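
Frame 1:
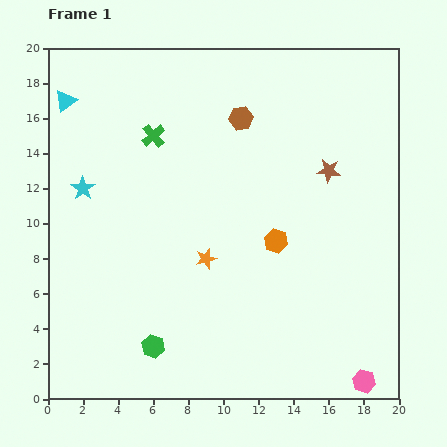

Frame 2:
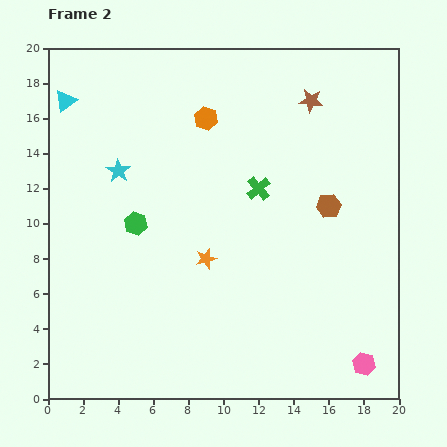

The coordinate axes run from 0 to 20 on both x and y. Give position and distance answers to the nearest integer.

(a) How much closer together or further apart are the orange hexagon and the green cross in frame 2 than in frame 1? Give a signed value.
-4

Distance in frame 1: 9. Distance in frame 2: 5.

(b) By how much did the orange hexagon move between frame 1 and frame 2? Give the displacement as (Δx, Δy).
(-4, 7)

The orange hexagon was at (13, 9) in frame 1 and (9, 16) in frame 2.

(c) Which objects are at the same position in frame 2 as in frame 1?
the orange star, the cyan triangle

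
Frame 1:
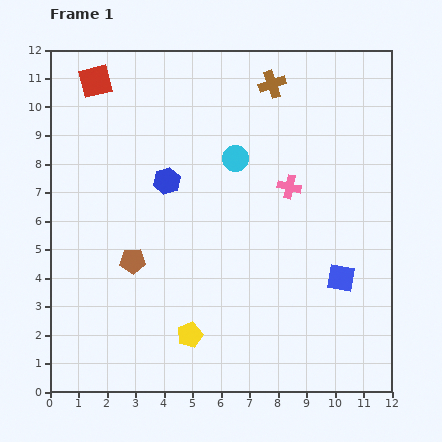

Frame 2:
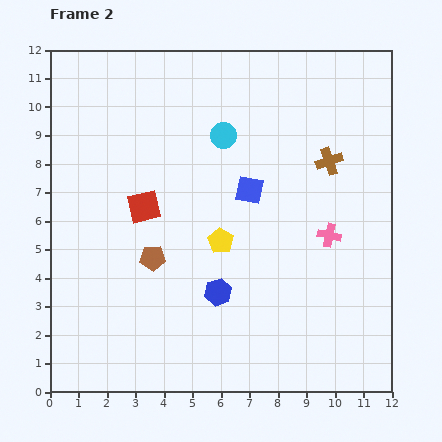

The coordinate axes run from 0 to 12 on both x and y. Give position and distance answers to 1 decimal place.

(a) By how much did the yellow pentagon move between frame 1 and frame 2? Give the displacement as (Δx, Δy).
(1.1, 3.3)

The yellow pentagon was at (4.9, 2.0) in frame 1 and (6.0, 5.3) in frame 2.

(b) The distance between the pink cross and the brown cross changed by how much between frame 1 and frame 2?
-1.0

Distance in frame 1: 3.6. Distance in frame 2: 2.6.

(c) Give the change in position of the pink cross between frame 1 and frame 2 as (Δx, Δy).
(1.4, -1.7)

The pink cross was at (8.4, 7.2) in frame 1 and (9.8, 5.5) in frame 2.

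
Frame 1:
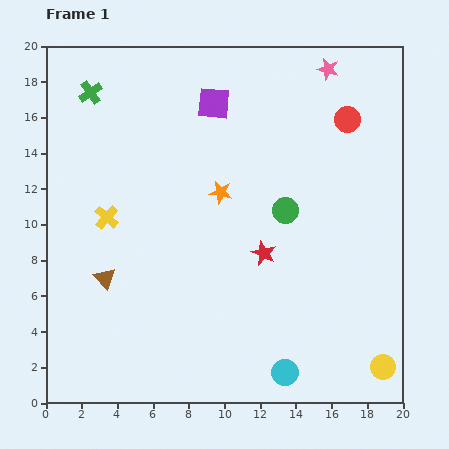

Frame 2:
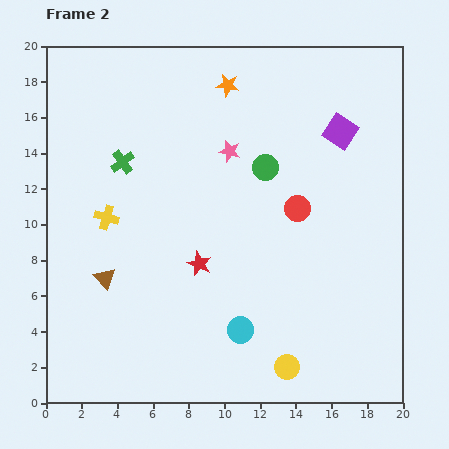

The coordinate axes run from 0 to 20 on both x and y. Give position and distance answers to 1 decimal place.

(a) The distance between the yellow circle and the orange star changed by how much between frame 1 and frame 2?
+2.7

Distance in frame 1: 13.4. Distance in frame 2: 16.1.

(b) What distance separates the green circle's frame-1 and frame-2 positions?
2.6

The green circle moved from (13.4, 10.8) to (12.3, 13.2), a distance of √(1.1² + 2.4²) ≈ 2.6.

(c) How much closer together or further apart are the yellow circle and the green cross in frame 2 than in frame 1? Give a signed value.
-7.8

Distance in frame 1: 22.5. Distance in frame 2: 14.7.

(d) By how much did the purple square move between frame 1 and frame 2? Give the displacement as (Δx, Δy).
(7.1, -1.6)

The purple square was at (9.4, 16.8) in frame 1 and (16.5, 15.2) in frame 2.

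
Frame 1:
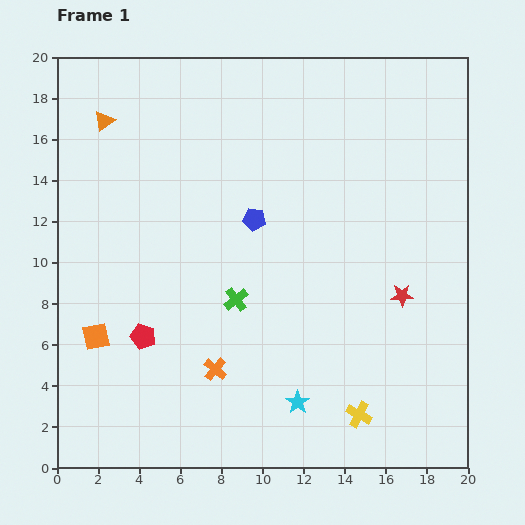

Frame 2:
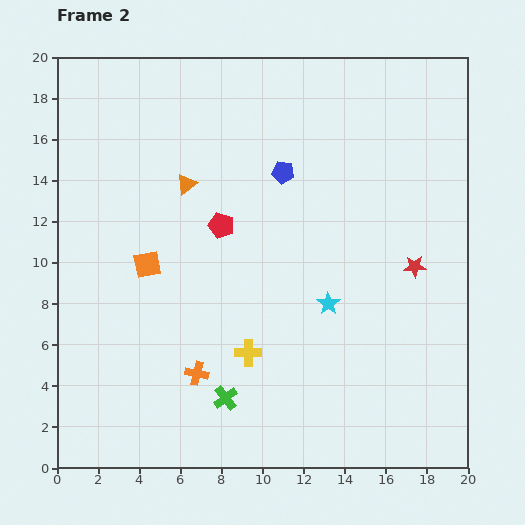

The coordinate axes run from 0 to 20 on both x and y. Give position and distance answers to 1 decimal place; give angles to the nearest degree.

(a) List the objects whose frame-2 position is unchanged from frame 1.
none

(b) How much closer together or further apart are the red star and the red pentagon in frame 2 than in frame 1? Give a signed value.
-3.2

Distance in frame 1: 12.8. Distance in frame 2: 9.6.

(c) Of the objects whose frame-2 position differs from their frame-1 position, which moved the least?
the orange cross

(moved 0.9)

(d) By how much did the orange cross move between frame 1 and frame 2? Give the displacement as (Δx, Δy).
(-0.9, -0.2)

The orange cross was at (7.7, 4.8) in frame 1 and (6.8, 4.6) in frame 2.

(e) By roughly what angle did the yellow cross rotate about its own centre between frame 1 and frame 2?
28° counter-clockwise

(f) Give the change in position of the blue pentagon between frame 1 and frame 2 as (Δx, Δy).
(1.4, 2.3)

The blue pentagon was at (9.6, 12.1) in frame 1 and (11.0, 14.4) in frame 2.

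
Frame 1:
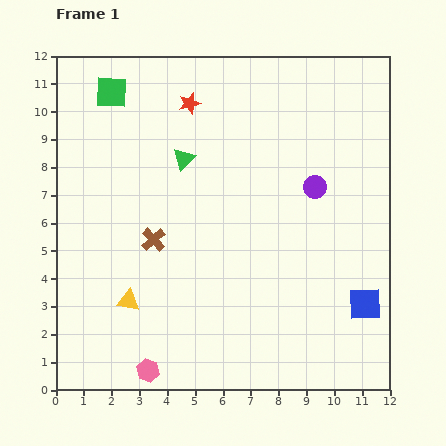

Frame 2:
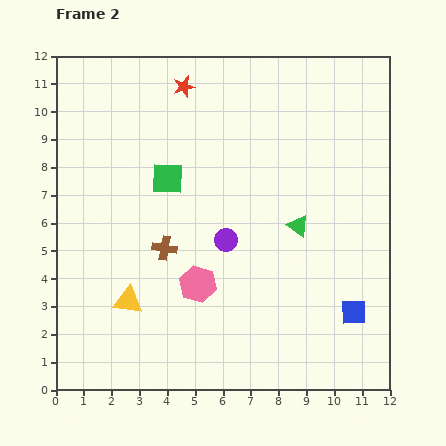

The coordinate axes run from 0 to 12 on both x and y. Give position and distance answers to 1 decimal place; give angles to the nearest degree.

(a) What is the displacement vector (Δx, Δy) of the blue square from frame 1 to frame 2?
(-0.4, -0.3)

The blue square was at (11.1, 3.1) in frame 1 and (10.7, 2.8) in frame 2.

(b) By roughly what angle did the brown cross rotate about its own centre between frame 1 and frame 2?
38° counter-clockwise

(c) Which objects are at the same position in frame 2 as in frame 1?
the yellow triangle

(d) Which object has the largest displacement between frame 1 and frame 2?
the green triangle

(moved 4.8; next 3.7)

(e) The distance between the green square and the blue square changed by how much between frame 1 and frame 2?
-3.7

Distance in frame 1: 11.9. Distance in frame 2: 8.2.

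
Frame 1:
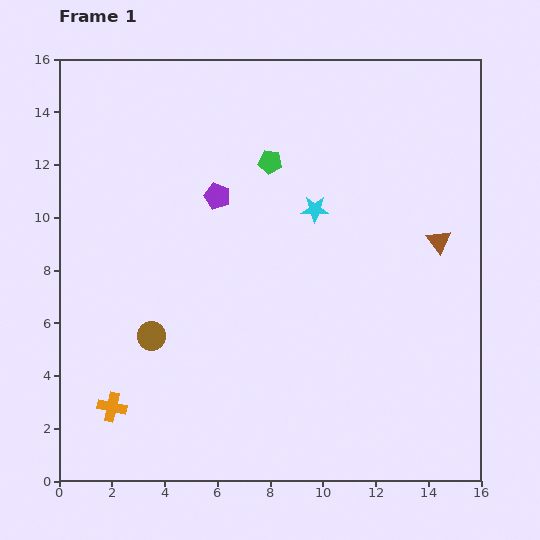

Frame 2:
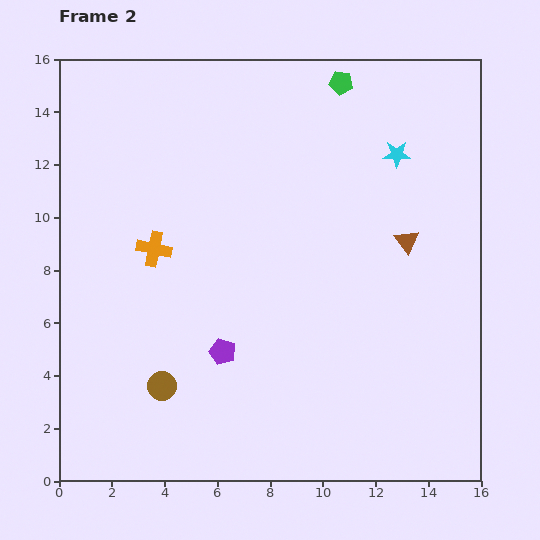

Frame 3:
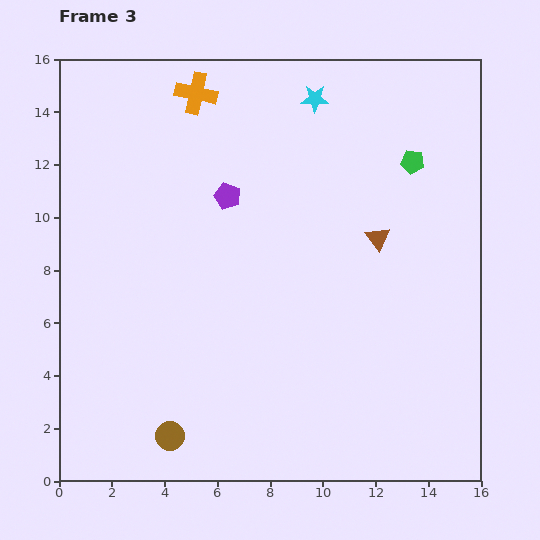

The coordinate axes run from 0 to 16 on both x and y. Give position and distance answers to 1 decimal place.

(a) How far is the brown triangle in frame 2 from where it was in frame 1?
1.2

The brown triangle moved from (14.4, 9.1) to (13.2, 9.1), a distance of √(1.2² + 0.0²) ≈ 1.2.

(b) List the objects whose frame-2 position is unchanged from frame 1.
none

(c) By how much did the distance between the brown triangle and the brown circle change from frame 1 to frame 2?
-0.7

Distance in frame 1: 11.5. Distance in frame 2: 10.8.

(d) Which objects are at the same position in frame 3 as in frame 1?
none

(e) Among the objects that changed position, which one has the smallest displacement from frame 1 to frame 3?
the purple pentagon

(moved 0.4)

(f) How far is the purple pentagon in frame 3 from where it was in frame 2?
5.9

The purple pentagon moved from (6.2, 4.9) to (6.4, 10.8), a distance of √(0.2² + 5.9²) ≈ 5.9.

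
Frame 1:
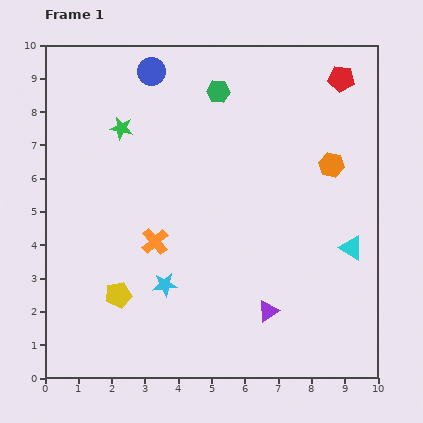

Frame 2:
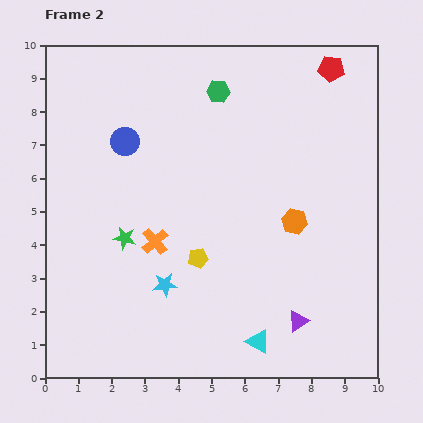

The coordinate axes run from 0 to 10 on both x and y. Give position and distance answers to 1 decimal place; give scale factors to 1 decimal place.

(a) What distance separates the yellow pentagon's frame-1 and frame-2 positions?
2.6

The yellow pentagon moved from (2.2, 2.5) to (4.6, 3.6), a distance of √(2.4² + 1.1²) ≈ 2.6.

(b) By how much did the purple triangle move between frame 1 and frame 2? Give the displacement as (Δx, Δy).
(0.9, -0.3)

The purple triangle was at (6.7, 2.0) in frame 1 and (7.6, 1.7) in frame 2.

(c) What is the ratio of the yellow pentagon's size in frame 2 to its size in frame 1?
0.8×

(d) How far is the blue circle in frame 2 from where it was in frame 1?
2.2

The blue circle moved from (3.2, 9.2) to (2.4, 7.1), a distance of √(0.8² + 2.1²) ≈ 2.2.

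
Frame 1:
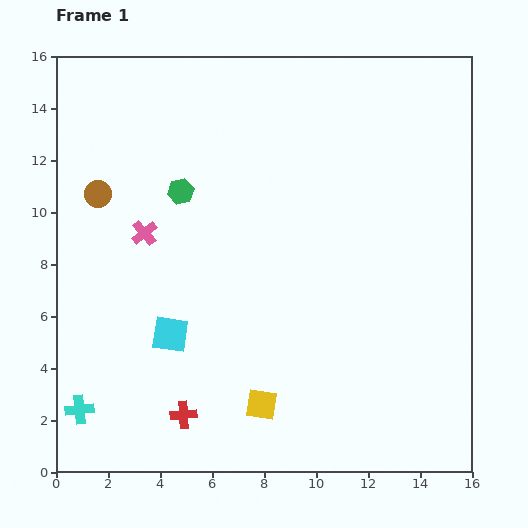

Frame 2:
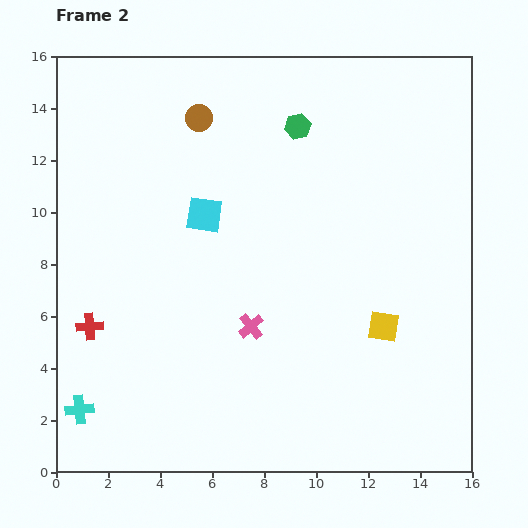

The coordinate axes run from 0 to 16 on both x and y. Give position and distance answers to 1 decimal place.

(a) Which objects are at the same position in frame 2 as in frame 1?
the cyan cross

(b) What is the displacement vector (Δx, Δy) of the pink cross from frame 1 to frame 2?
(4.1, -3.6)

The pink cross was at (3.4, 9.2) in frame 1 and (7.5, 5.6) in frame 2.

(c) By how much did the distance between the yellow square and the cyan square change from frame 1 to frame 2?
+3.7

Distance in frame 1: 4.4. Distance in frame 2: 8.1.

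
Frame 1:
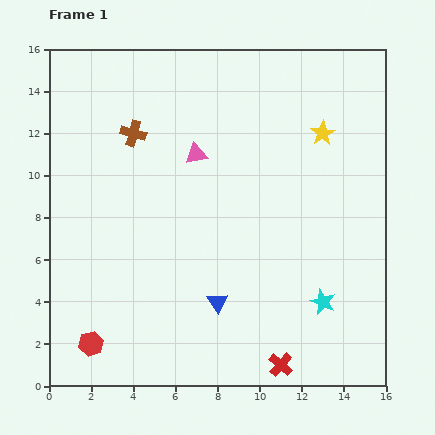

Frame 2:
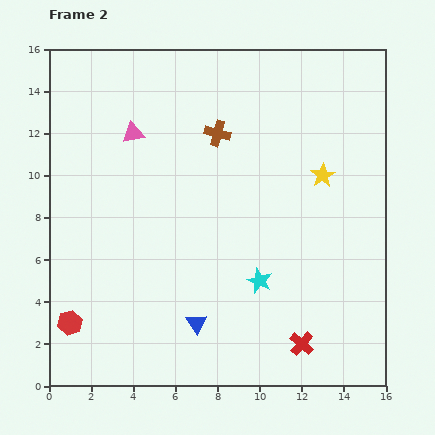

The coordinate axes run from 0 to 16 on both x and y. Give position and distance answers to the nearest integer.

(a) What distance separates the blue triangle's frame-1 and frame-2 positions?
1

The blue triangle moved from (8, 4) to (7, 3), a distance of √(1² + 1²) ≈ 1.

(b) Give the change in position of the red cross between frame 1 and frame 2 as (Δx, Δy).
(1, 1)

The red cross was at (11, 1) in frame 1 and (12, 2) in frame 2.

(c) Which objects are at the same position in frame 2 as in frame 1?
none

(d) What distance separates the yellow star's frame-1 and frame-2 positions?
2

The yellow star moved from (13, 12) to (13, 10), a distance of √(0² + 2²) ≈ 2.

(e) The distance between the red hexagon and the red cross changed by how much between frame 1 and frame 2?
+2

Distance in frame 1: 9. Distance in frame 2: 11.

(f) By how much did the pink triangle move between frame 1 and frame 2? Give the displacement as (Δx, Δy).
(-3, 1)

The pink triangle was at (7, 11) in frame 1 and (4, 12) in frame 2.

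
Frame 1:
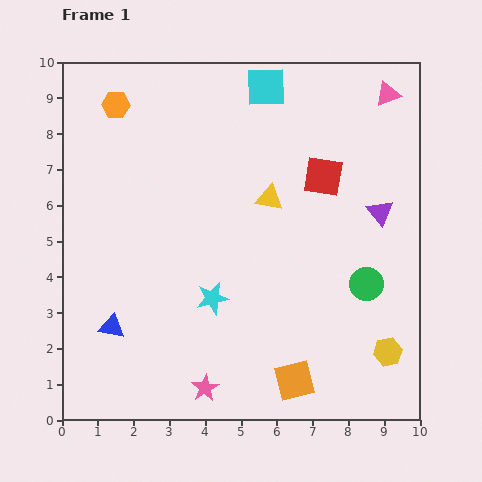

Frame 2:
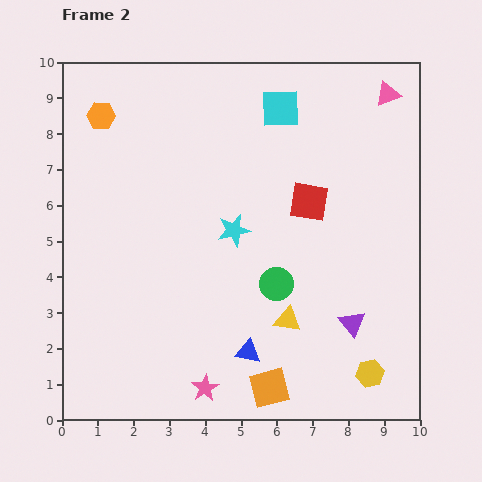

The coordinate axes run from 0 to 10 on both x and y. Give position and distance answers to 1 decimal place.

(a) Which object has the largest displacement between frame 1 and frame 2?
the blue triangle

(moved 3.9; next 3.4)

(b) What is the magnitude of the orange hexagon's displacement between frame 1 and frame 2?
0.5

The orange hexagon moved from (1.5, 8.8) to (1.1, 8.5), a distance of √(0.4² + 0.3²) ≈ 0.5.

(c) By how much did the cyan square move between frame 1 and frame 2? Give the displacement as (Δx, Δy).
(0.4, -0.6)

The cyan square was at (5.7, 9.3) in frame 1 and (6.1, 8.7) in frame 2.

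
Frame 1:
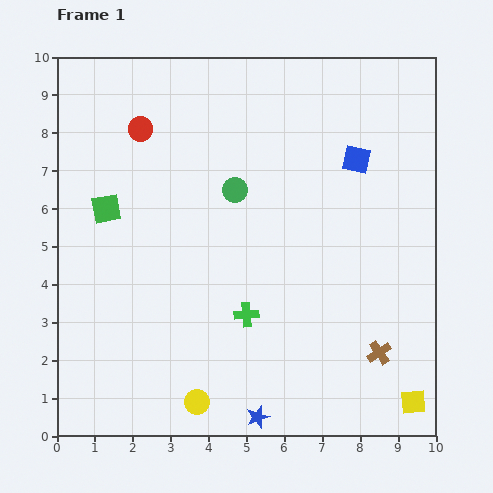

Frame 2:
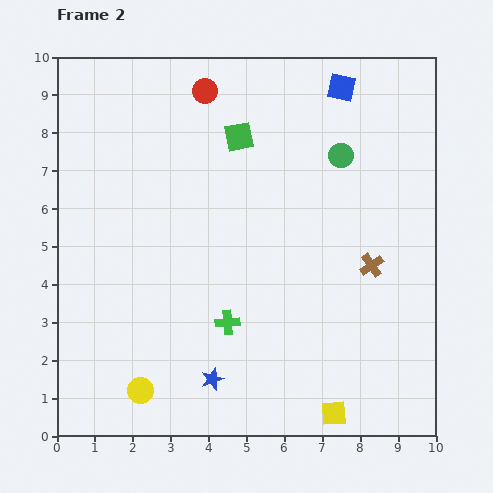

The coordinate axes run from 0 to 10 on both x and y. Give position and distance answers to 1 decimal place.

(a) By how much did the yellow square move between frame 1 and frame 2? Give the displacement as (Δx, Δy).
(-2.1, -0.3)

The yellow square was at (9.4, 0.9) in frame 1 and (7.3, 0.6) in frame 2.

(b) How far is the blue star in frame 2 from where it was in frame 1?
1.6

The blue star moved from (5.3, 0.5) to (4.1, 1.5), a distance of √(1.2² + 1.0²) ≈ 1.6.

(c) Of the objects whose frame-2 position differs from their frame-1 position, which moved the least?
the green cross

(moved 0.5)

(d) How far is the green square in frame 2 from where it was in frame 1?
4.0

The green square moved from (1.3, 6.0) to (4.8, 7.9), a distance of √(3.5² + 1.9²) ≈ 4.0.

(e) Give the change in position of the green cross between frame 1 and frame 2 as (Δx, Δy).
(-0.5, -0.2)

The green cross was at (5.0, 3.2) in frame 1 and (4.5, 3.0) in frame 2.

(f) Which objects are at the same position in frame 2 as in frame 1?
none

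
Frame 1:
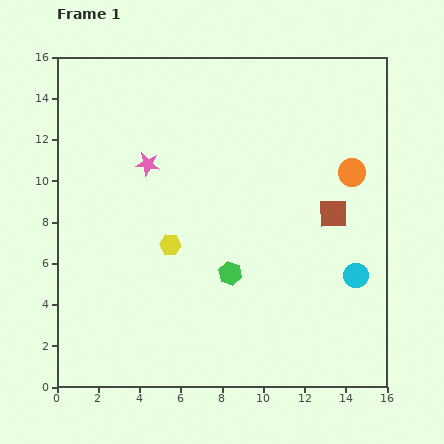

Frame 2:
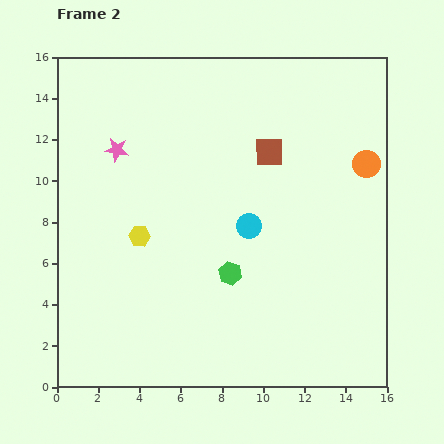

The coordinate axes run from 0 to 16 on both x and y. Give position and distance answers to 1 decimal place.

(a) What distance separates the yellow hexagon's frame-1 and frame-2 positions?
1.6

The yellow hexagon moved from (5.5, 6.9) to (4.0, 7.3), a distance of √(1.5² + 0.4²) ≈ 1.6.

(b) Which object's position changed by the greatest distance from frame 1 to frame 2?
the cyan circle

(moved 5.7; next 4.3)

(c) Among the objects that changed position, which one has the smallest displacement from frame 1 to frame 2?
the orange circle

(moved 0.8)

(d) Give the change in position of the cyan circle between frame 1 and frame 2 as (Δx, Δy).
(-5.2, 2.4)

The cyan circle was at (14.5, 5.4) in frame 1 and (9.3, 7.8) in frame 2.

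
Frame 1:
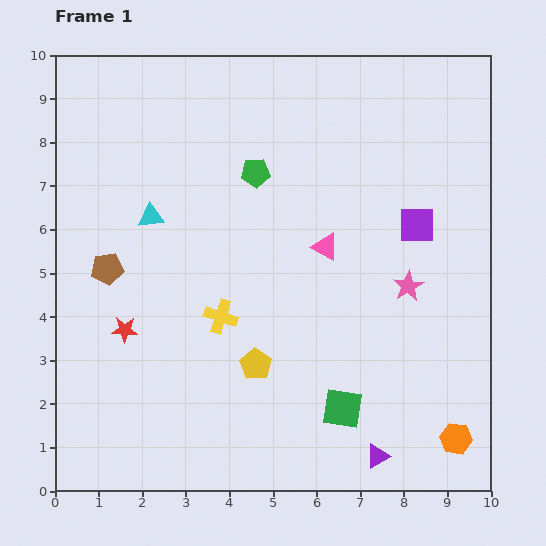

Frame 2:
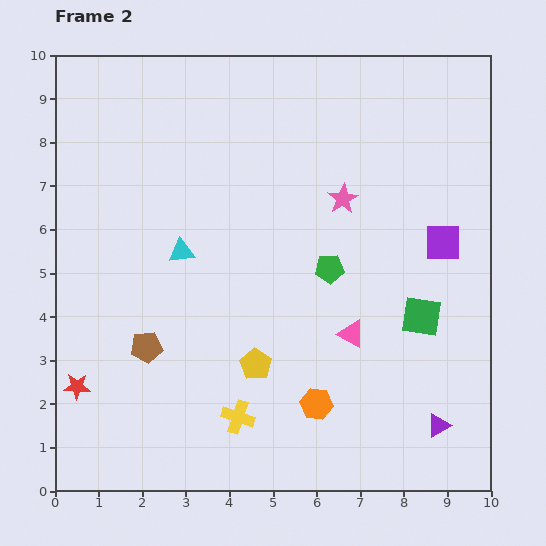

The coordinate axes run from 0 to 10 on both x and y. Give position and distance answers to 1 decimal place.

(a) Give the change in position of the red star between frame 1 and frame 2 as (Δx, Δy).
(-1.1, -1.3)

The red star was at (1.6, 3.7) in frame 1 and (0.5, 2.4) in frame 2.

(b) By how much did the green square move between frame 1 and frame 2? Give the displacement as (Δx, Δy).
(1.8, 2.1)

The green square was at (6.6, 1.9) in frame 1 and (8.4, 4.0) in frame 2.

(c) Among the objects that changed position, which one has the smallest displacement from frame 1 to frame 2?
the purple square

(moved 0.7)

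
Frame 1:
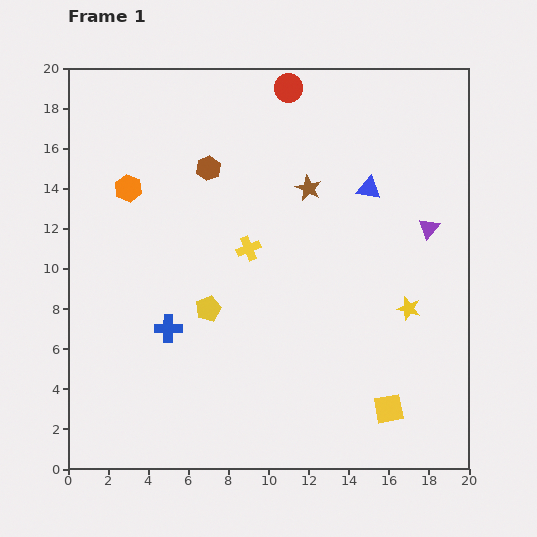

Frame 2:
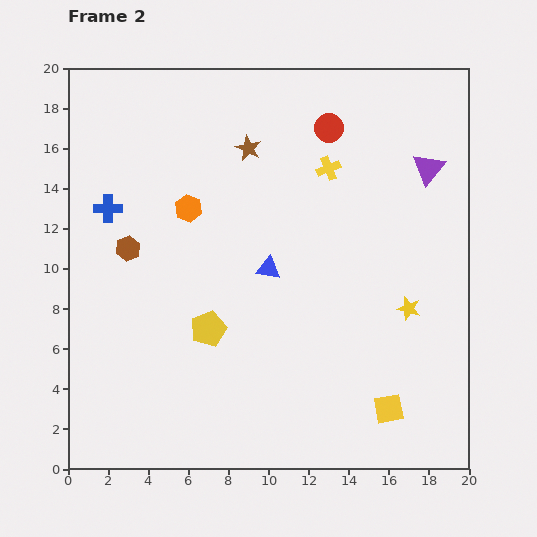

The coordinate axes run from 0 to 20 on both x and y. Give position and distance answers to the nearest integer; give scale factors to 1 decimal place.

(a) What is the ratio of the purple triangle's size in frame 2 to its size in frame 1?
1.5×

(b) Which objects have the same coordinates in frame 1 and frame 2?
the yellow star, the yellow square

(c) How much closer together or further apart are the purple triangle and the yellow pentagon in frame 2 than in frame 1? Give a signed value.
+2

Distance in frame 1: 12. Distance in frame 2: 14.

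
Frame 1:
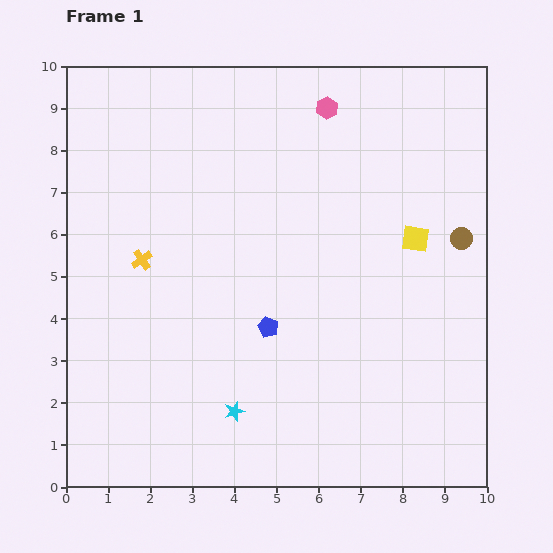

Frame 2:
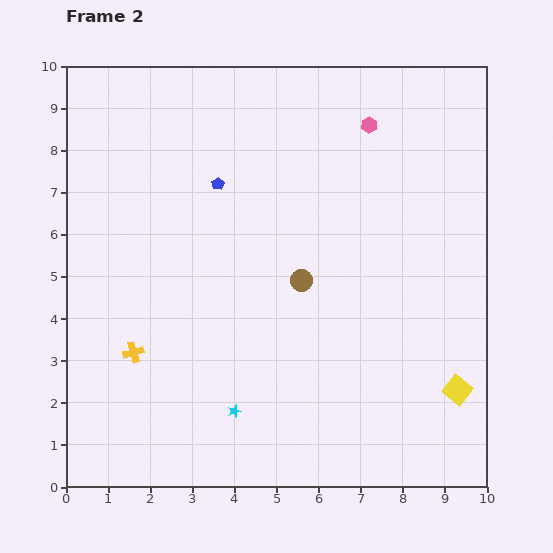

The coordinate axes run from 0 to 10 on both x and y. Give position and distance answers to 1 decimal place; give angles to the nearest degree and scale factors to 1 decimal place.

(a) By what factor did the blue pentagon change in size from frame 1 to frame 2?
0.6×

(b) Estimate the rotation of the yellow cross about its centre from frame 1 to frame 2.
20° clockwise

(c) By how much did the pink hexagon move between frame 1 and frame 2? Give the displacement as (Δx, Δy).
(1.0, -0.4)

The pink hexagon was at (6.2, 9.0) in frame 1 and (7.2, 8.6) in frame 2.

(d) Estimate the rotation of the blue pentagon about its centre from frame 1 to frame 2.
17° clockwise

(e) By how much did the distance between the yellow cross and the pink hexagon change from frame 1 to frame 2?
+2.1

Distance in frame 1: 5.7. Distance in frame 2: 7.8.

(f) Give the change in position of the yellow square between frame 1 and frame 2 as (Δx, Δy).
(1.0, -3.6)

The yellow square was at (8.3, 5.9) in frame 1 and (9.3, 2.3) in frame 2.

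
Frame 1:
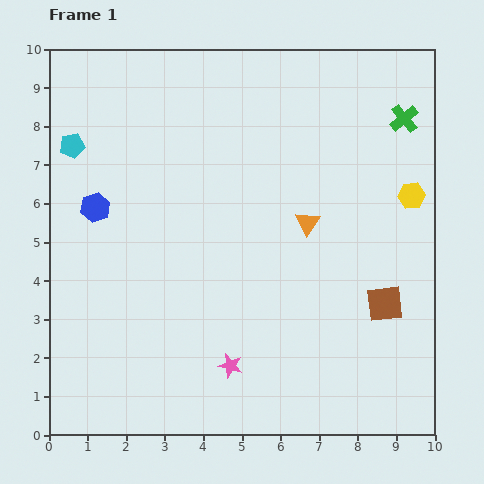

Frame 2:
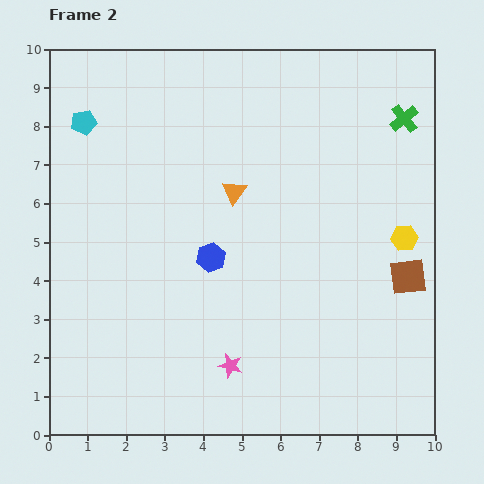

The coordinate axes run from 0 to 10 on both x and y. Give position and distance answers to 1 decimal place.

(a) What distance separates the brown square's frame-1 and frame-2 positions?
0.9

The brown square moved from (8.7, 3.4) to (9.3, 4.1), a distance of √(0.6² + 0.7²) ≈ 0.9.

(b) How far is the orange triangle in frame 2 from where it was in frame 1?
2.1

The orange triangle moved from (6.7, 5.5) to (4.8, 6.3), a distance of √(1.9² + 0.8²) ≈ 2.1.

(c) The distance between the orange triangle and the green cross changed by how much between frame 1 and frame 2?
+1.1

Distance in frame 1: 3.7. Distance in frame 2: 4.8.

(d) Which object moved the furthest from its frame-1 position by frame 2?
the blue hexagon

(moved 3.3; next 2.1)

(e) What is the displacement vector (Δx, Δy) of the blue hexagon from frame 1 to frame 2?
(3.0, -1.3)

The blue hexagon was at (1.2, 5.9) in frame 1 and (4.2, 4.6) in frame 2.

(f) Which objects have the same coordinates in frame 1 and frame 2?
the green cross, the pink star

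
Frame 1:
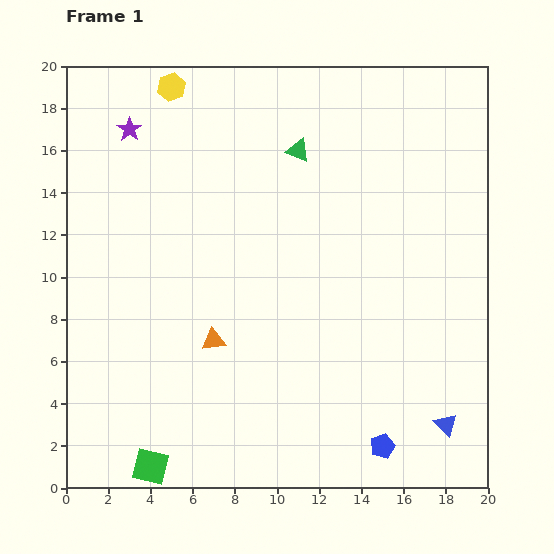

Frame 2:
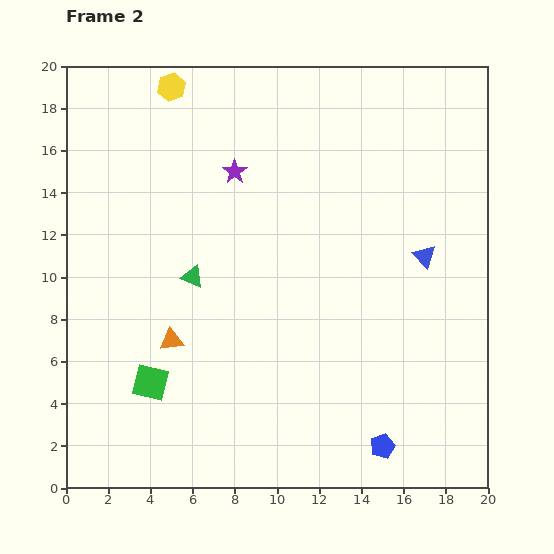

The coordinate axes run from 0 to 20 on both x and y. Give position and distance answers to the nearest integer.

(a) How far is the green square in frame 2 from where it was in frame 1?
4

The green square moved from (4, 1) to (4, 5), a distance of √(0² + 4²) ≈ 4.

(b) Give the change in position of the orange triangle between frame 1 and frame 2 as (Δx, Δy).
(-2, 0)

The orange triangle was at (7, 7) in frame 1 and (5, 7) in frame 2.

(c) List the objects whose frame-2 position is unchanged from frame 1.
the blue pentagon, the yellow hexagon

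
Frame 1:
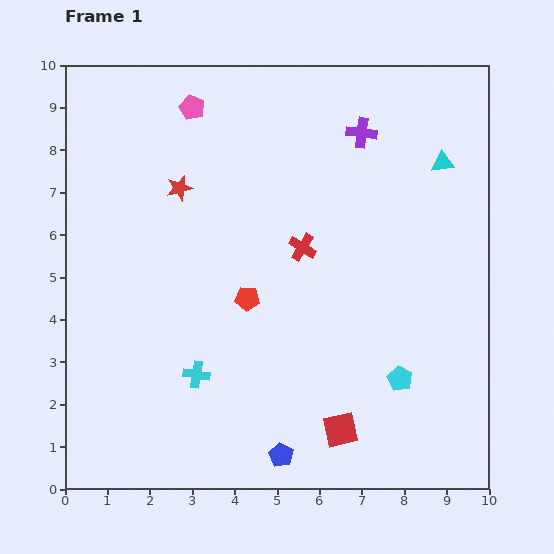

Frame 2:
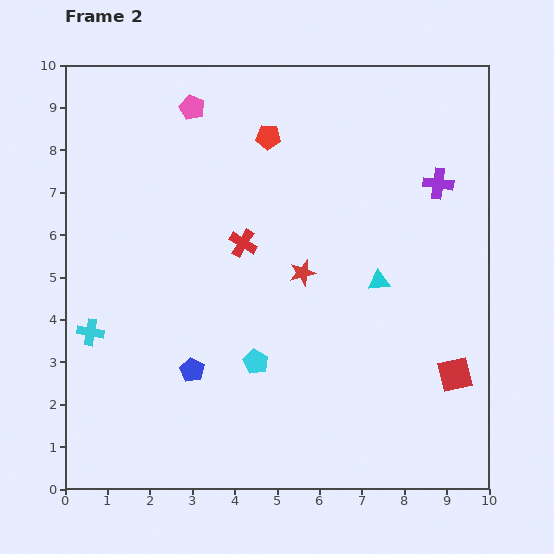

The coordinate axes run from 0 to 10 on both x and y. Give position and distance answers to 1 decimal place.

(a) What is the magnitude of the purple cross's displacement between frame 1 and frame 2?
2.2

The purple cross moved from (7.0, 8.4) to (8.8, 7.2), a distance of √(1.8² + 1.2²) ≈ 2.2.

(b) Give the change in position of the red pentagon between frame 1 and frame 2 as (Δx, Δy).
(0.5, 3.8)

The red pentagon was at (4.3, 4.5) in frame 1 and (4.8, 8.3) in frame 2.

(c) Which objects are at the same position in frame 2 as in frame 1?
the pink pentagon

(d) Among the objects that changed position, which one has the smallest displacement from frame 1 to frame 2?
the red cross

(moved 1.4)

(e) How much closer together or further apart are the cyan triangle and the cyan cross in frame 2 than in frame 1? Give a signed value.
-0.8

Distance in frame 1: 7.7. Distance in frame 2: 6.9.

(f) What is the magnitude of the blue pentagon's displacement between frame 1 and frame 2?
2.9

The blue pentagon moved from (5.1, 0.8) to (3.0, 2.8), a distance of √(2.1² + 2.0²) ≈ 2.9.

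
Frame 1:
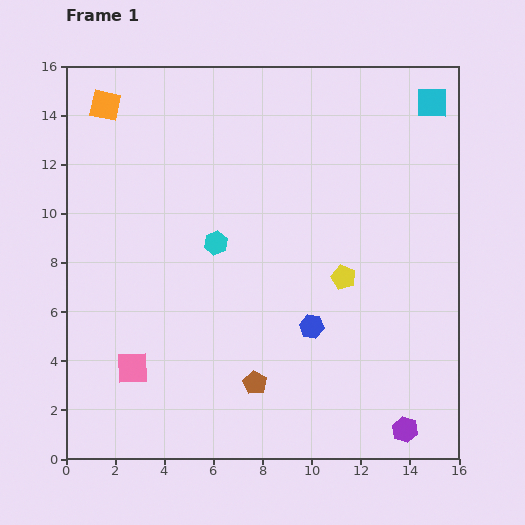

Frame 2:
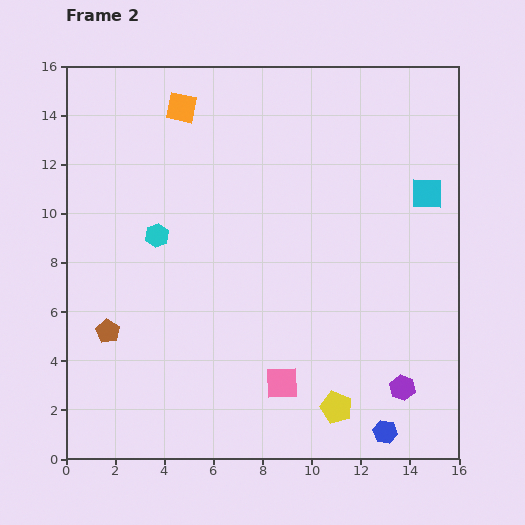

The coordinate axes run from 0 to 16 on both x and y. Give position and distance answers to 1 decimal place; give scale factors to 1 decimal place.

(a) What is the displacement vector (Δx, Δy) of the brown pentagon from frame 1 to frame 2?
(-6.0, 2.1)

The brown pentagon was at (7.7, 3.1) in frame 1 and (1.7, 5.2) in frame 2.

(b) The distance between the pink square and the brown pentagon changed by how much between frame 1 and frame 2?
+2.4

Distance in frame 1: 5.0. Distance in frame 2: 7.4.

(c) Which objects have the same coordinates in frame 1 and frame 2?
none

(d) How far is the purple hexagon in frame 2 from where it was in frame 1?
1.7

The purple hexagon moved from (13.8, 1.2) to (13.7, 2.9), a distance of √(0.1² + 1.7²) ≈ 1.7.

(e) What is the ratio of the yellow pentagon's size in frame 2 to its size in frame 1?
1.3×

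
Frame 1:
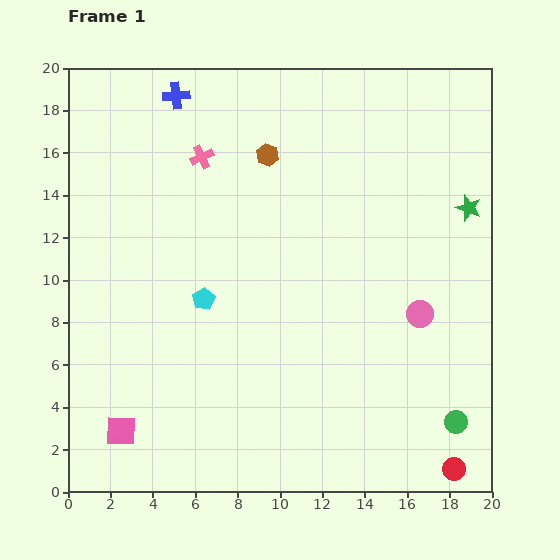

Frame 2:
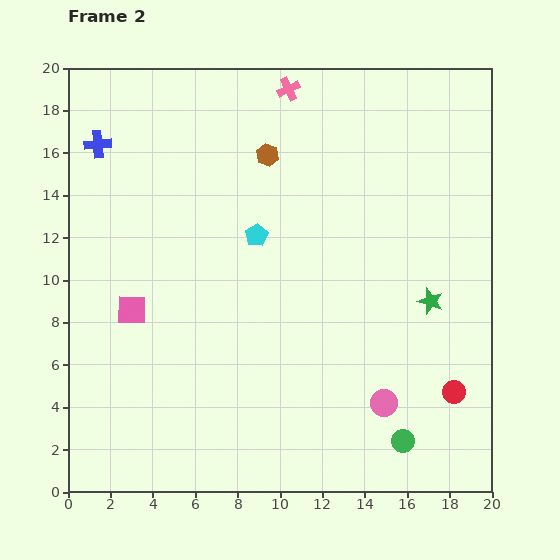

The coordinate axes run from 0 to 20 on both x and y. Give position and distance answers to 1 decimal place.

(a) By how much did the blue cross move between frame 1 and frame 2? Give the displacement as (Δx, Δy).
(-3.7, -2.3)

The blue cross was at (5.1, 18.7) in frame 1 and (1.4, 16.4) in frame 2.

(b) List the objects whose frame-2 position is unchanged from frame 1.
the brown hexagon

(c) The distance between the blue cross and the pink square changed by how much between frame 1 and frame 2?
-8.0

Distance in frame 1: 16.0. Distance in frame 2: 8.0.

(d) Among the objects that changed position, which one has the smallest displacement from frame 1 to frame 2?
the green circle

(moved 2.7)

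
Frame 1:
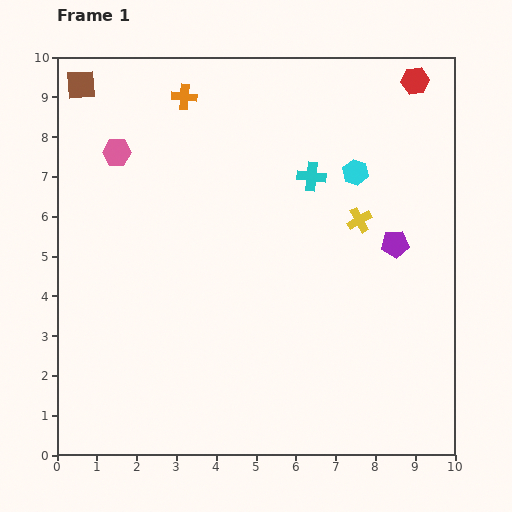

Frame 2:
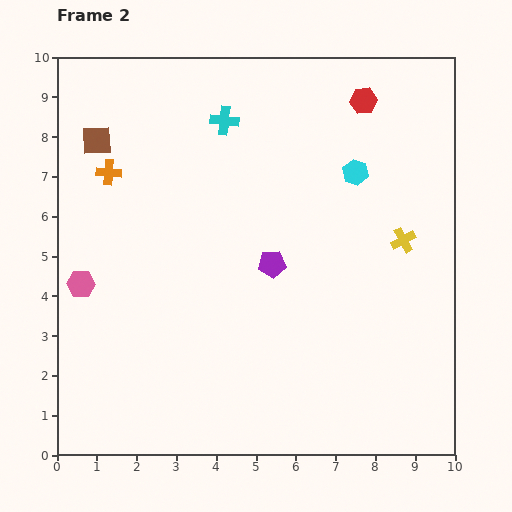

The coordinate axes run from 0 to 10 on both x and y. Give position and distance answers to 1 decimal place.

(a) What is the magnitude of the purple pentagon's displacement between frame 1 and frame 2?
3.1

The purple pentagon moved from (8.5, 5.3) to (5.4, 4.8), a distance of √(3.1² + 0.5²) ≈ 3.1.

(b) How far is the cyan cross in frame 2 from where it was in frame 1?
2.6

The cyan cross moved from (6.4, 7.0) to (4.2, 8.4), a distance of √(2.2² + 1.4²) ≈ 2.6.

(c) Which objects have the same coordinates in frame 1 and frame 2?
the cyan hexagon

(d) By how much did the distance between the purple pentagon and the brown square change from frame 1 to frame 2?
-3.5

Distance in frame 1: 8.9. Distance in frame 2: 5.4.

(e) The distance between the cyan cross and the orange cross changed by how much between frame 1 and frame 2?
-0.6

Distance in frame 1: 3.8. Distance in frame 2: 3.2.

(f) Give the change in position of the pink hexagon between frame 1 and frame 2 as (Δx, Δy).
(-0.9, -3.3)

The pink hexagon was at (1.5, 7.6) in frame 1 and (0.6, 4.3) in frame 2.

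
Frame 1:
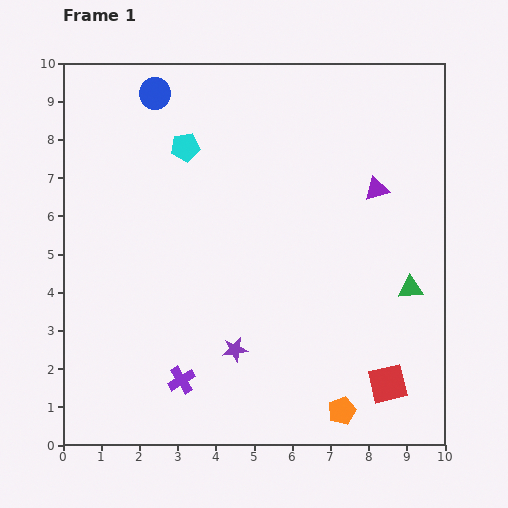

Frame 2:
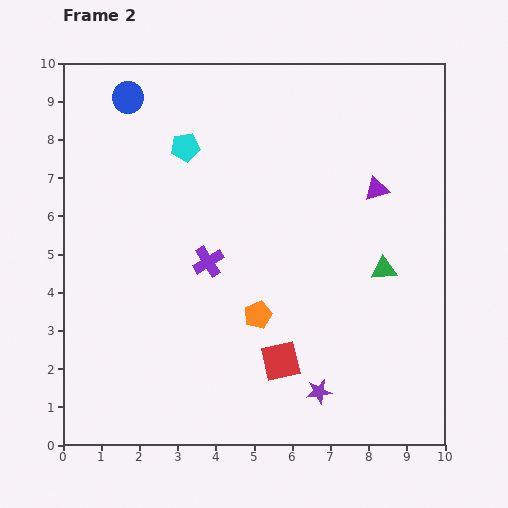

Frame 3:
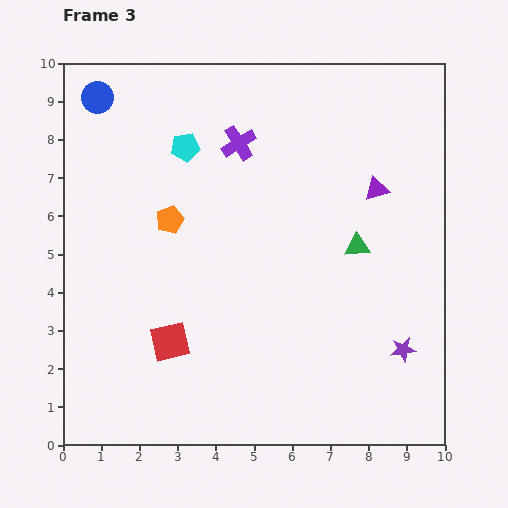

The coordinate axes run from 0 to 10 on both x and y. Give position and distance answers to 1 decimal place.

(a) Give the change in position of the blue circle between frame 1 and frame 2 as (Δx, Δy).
(-0.7, -0.1)

The blue circle was at (2.4, 9.2) in frame 1 and (1.7, 9.1) in frame 2.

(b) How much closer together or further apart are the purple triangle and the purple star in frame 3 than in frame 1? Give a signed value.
-1.3

Distance in frame 1: 5.6. Distance in frame 3: 4.3.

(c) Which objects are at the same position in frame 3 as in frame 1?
the cyan pentagon, the purple triangle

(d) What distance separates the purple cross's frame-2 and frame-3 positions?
3.2

The purple cross moved from (3.8, 4.8) to (4.6, 7.9), a distance of √(0.8² + 3.1²) ≈ 3.2.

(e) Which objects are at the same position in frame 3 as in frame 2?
the cyan pentagon, the purple triangle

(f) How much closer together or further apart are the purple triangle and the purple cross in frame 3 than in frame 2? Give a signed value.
-1.0

Distance in frame 2: 4.8. Distance in frame 3: 3.8.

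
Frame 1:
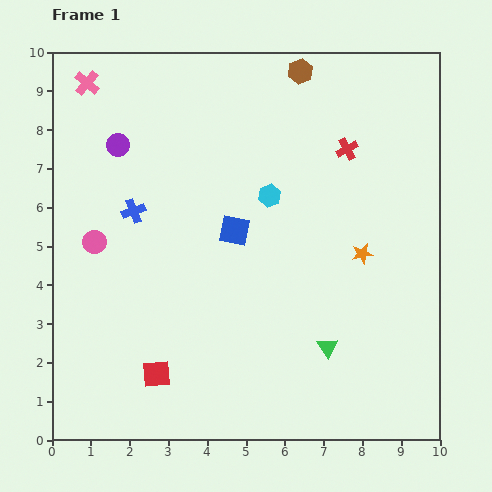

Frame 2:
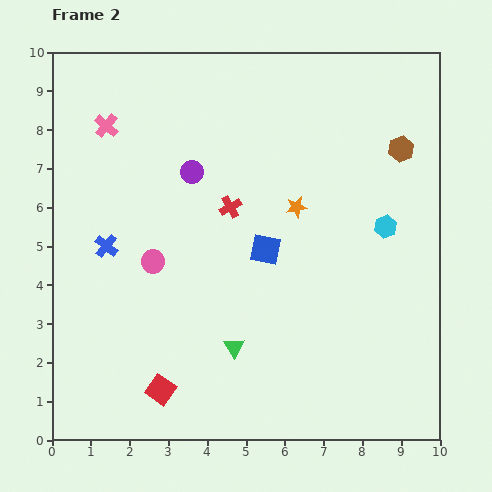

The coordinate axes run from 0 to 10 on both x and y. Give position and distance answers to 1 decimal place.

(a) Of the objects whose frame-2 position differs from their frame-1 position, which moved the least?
the red square

(moved 0.4)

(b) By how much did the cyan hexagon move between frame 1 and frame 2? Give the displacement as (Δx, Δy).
(3.0, -0.8)

The cyan hexagon was at (5.6, 6.3) in frame 1 and (8.6, 5.5) in frame 2.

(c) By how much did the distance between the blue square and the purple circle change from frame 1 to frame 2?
-0.9

Distance in frame 1: 3.7. Distance in frame 2: 2.8.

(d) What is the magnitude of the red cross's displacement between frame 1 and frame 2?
3.4

The red cross moved from (7.6, 7.5) to (4.6, 6.0), a distance of √(3.0² + 1.5²) ≈ 3.4.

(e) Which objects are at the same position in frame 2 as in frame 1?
none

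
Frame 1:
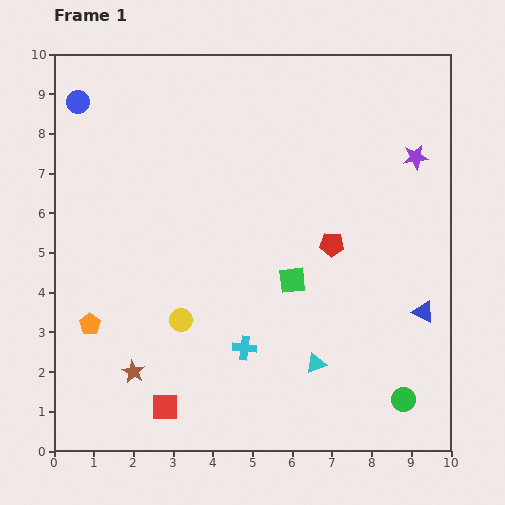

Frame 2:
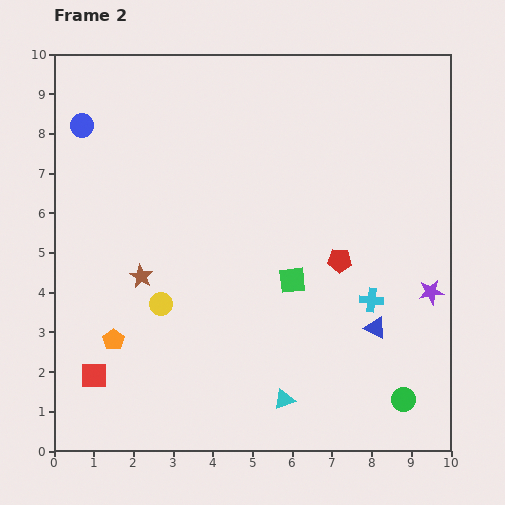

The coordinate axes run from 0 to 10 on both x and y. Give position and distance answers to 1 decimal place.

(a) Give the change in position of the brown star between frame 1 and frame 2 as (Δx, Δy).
(0.2, 2.4)

The brown star was at (2.0, 2.0) in frame 1 and (2.2, 4.4) in frame 2.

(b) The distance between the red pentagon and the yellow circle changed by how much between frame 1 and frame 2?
+0.4

Distance in frame 1: 4.2. Distance in frame 2: 4.6.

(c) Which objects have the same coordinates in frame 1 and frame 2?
the green circle, the green square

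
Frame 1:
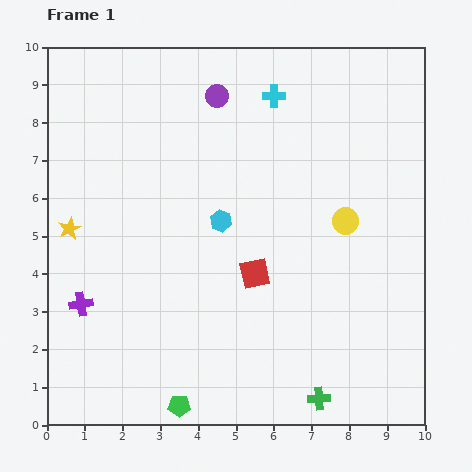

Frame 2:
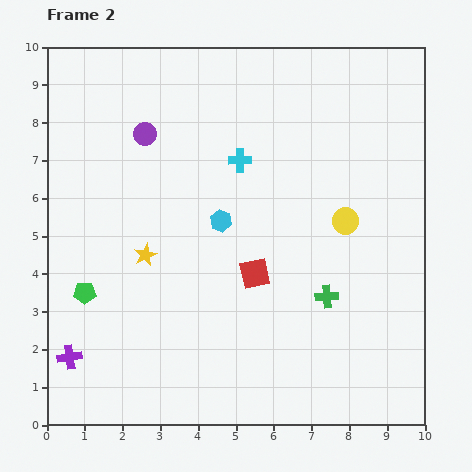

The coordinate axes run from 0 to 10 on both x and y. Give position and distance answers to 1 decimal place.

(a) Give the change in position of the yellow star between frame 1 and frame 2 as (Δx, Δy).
(2.0, -0.7)

The yellow star was at (0.6, 5.2) in frame 1 and (2.6, 4.5) in frame 2.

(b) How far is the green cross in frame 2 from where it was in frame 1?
2.7

The green cross moved from (7.2, 0.7) to (7.4, 3.4), a distance of √(0.2² + 2.7²) ≈ 2.7.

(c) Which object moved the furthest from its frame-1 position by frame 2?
the green pentagon

(moved 3.9; next 2.7)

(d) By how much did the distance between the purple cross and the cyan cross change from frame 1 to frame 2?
-0.6

Distance in frame 1: 7.5. Distance in frame 2: 6.9.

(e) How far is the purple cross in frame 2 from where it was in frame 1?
1.4

The purple cross moved from (0.9, 3.2) to (0.6, 1.8), a distance of √(0.3² + 1.4²) ≈ 1.4.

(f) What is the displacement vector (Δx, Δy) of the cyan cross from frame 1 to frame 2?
(-0.9, -1.7)

The cyan cross was at (6.0, 8.7) in frame 1 and (5.1, 7.0) in frame 2.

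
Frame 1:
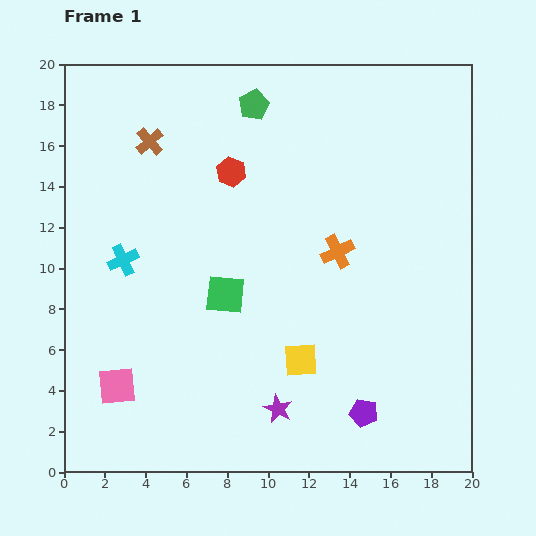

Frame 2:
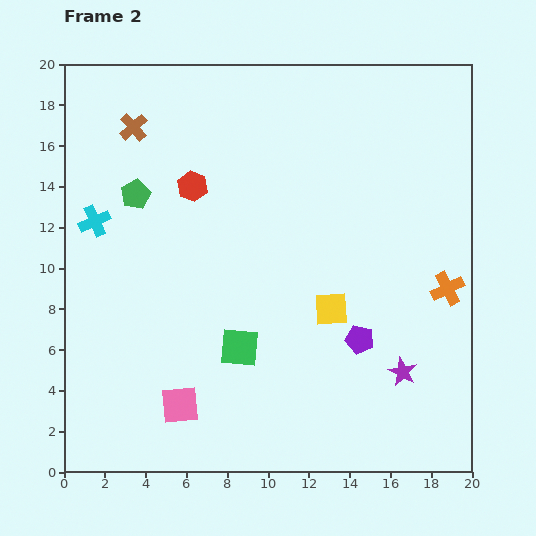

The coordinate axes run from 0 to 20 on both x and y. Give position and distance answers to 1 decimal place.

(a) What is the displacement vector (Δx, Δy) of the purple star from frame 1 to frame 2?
(6.1, 1.8)

The purple star was at (10.5, 3.1) in frame 1 and (16.6, 4.9) in frame 2.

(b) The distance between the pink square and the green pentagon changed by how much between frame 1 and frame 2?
-4.8

Distance in frame 1: 15.3. Distance in frame 2: 10.5.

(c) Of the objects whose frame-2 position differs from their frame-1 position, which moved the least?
the brown cross

(moved 1.1)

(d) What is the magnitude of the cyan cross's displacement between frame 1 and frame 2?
2.4

The cyan cross moved from (2.9, 10.4) to (1.5, 12.3), a distance of √(1.4² + 1.9²) ≈ 2.4.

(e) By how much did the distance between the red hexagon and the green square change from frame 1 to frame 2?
+2.2

Distance in frame 1: 6.0. Distance in frame 2: 8.2.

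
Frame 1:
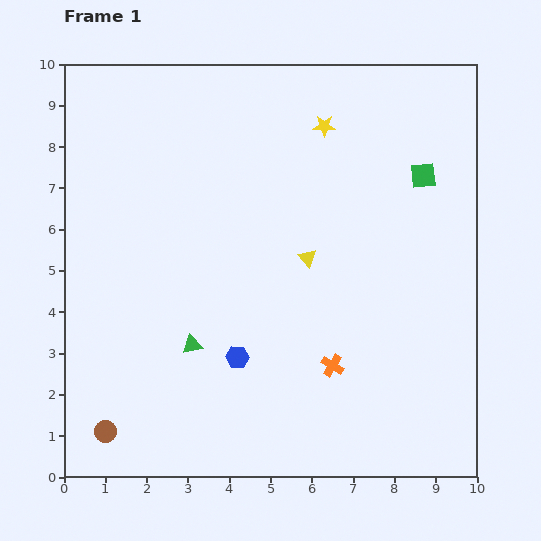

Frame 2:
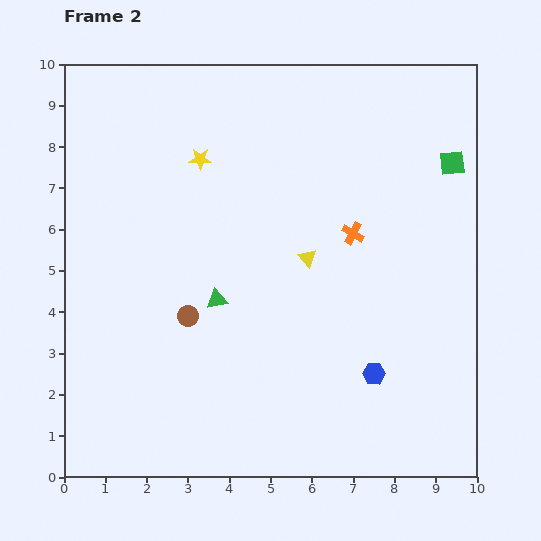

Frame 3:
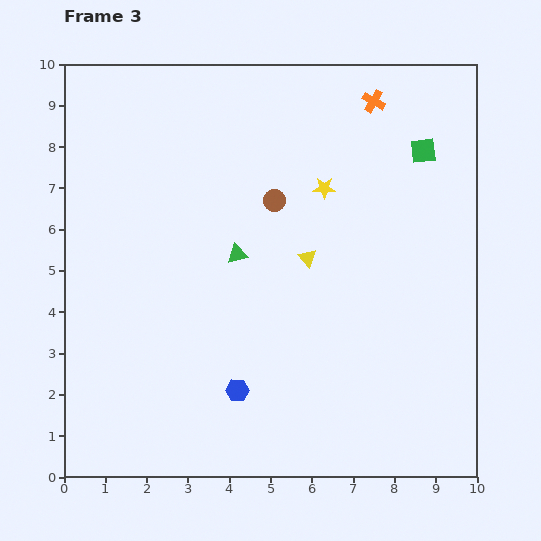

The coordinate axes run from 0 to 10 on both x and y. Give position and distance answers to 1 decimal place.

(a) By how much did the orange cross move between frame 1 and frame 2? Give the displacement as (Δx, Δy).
(0.5, 3.2)

The orange cross was at (6.5, 2.7) in frame 1 and (7.0, 5.9) in frame 2.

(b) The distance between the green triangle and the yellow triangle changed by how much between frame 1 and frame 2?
-1.1

Distance in frame 1: 3.5. Distance in frame 2: 2.4.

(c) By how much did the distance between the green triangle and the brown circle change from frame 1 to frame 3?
-1.4

Distance in frame 1: 3.0. Distance in frame 3: 1.6.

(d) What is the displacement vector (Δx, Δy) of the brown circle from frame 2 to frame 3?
(2.1, 2.8)

The brown circle was at (3.0, 3.9) in frame 2 and (5.1, 6.7) in frame 3.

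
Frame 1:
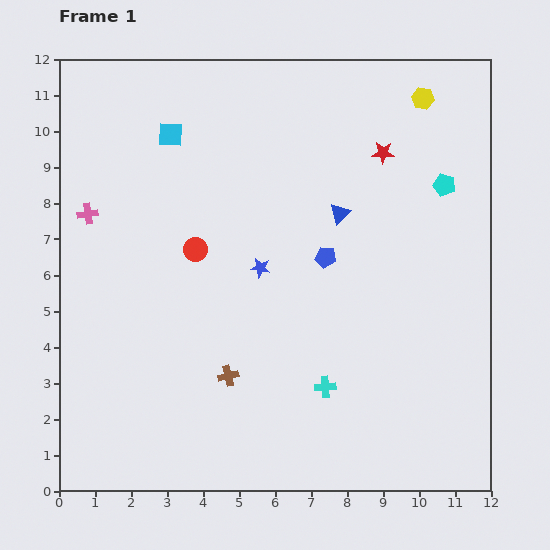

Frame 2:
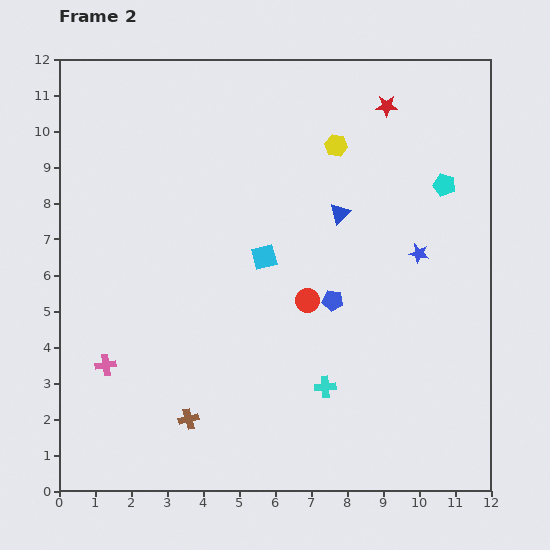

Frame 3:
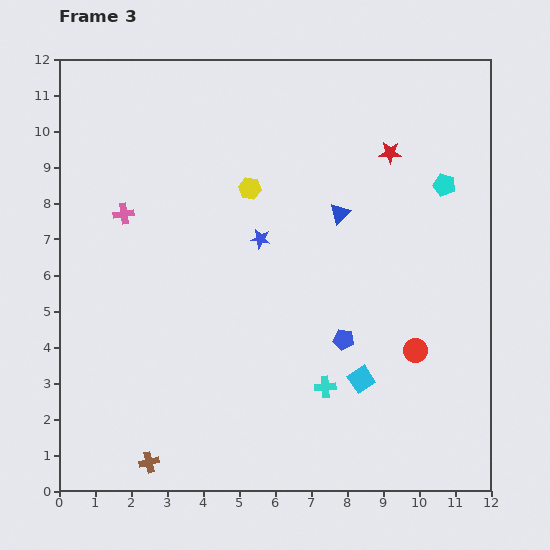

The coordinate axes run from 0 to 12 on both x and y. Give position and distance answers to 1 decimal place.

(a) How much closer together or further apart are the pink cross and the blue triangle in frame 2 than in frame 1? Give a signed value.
+0.7

Distance in frame 1: 7.0. Distance in frame 2: 7.7.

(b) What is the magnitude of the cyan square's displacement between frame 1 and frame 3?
8.6

The cyan square moved from (3.1, 9.9) to (8.4, 3.1), a distance of √(5.3² + 6.8²) ≈ 8.6.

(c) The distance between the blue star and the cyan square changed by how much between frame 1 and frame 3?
+0.3

Distance in frame 1: 4.5. Distance in frame 3: 4.8.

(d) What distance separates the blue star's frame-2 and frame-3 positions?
4.4

The blue star moved from (10.0, 6.6) to (5.6, 7.0), a distance of √(4.4² + 0.4²) ≈ 4.4.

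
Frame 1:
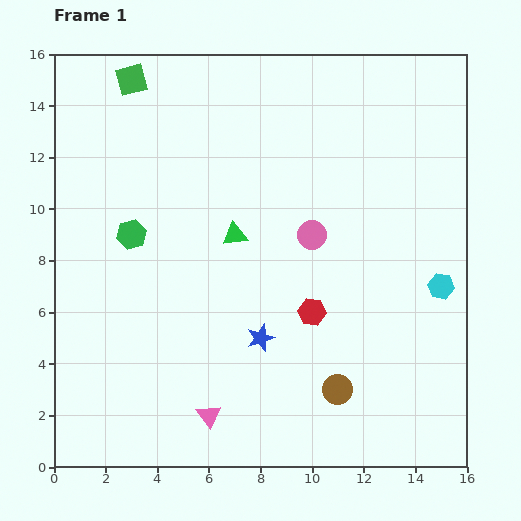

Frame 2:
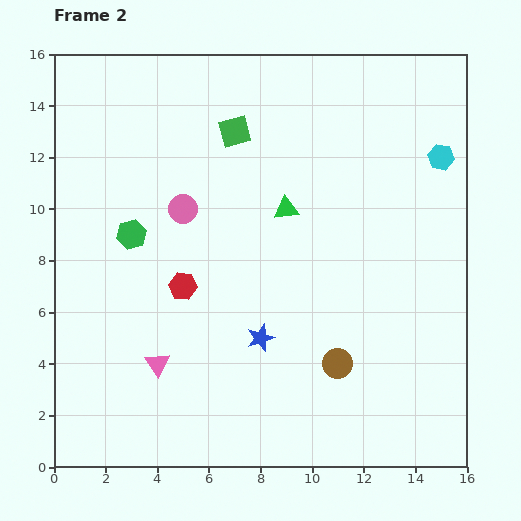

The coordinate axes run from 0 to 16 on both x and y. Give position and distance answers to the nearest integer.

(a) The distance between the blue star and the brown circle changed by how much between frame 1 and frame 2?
-1

Distance in frame 1: 4. Distance in frame 2: 3.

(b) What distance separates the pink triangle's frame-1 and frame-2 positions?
3

The pink triangle moved from (6, 2) to (4, 4), a distance of √(2² + 2²) ≈ 3.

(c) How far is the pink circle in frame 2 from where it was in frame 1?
5

The pink circle moved from (10, 9) to (5, 10), a distance of √(5² + 1²) ≈ 5.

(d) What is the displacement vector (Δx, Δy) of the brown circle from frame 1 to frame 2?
(0, 1)

The brown circle was at (11, 3) in frame 1 and (11, 4) in frame 2.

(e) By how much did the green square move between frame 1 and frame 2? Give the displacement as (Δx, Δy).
(4, -2)

The green square was at (3, 15) in frame 1 and (7, 13) in frame 2.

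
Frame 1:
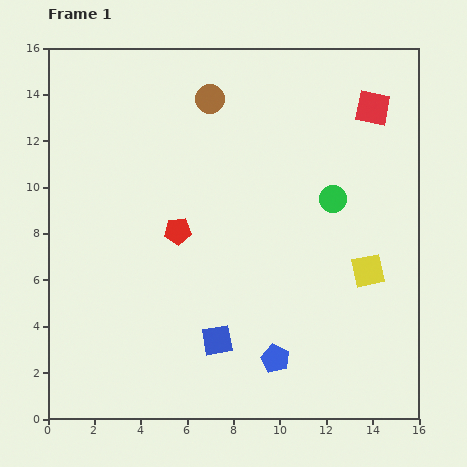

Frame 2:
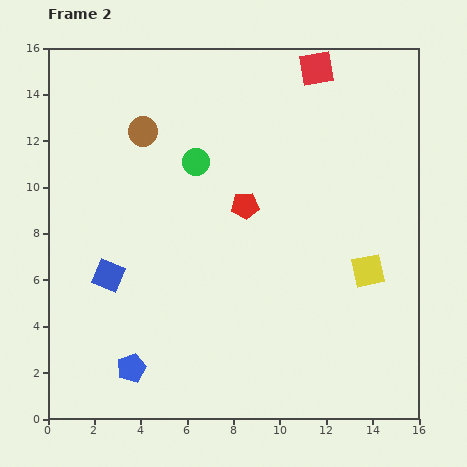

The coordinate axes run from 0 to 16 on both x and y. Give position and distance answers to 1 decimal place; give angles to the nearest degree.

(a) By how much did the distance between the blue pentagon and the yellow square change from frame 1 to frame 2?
+5.5

Distance in frame 1: 5.5. Distance in frame 2: 11.0.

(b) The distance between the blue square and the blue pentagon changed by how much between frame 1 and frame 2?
+1.5

Distance in frame 1: 2.6. Distance in frame 2: 4.1.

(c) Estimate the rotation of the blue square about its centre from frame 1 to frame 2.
33° clockwise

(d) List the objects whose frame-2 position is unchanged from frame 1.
the yellow square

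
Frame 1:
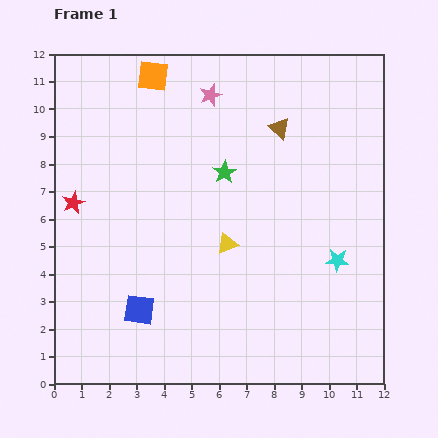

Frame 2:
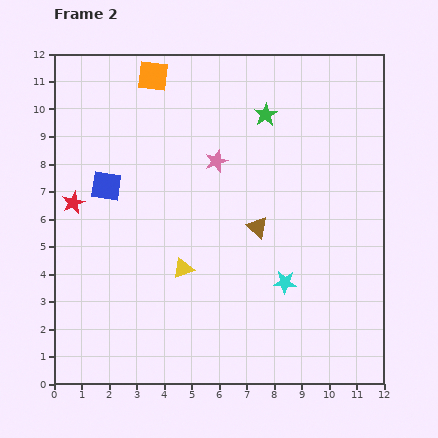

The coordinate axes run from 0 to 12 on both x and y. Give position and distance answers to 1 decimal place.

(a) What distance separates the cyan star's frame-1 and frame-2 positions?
2.1

The cyan star moved from (10.3, 4.5) to (8.4, 3.7), a distance of √(1.9² + 0.8²) ≈ 2.1.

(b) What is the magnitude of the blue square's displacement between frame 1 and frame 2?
4.7

The blue square moved from (3.1, 2.7) to (1.9, 7.2), a distance of √(1.2² + 4.5²) ≈ 4.7.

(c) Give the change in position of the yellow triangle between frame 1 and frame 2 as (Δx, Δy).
(-1.6, -0.9)

The yellow triangle was at (6.3, 5.1) in frame 1 and (4.7, 4.2) in frame 2.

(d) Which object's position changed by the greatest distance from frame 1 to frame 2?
the blue square

(moved 4.7; next 3.7)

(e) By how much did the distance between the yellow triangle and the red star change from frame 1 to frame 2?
-1.1

Distance in frame 1: 5.8. Distance in frame 2: 4.7.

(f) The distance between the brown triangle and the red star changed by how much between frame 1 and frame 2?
-1.2

Distance in frame 1: 8.0. Distance in frame 2: 6.8.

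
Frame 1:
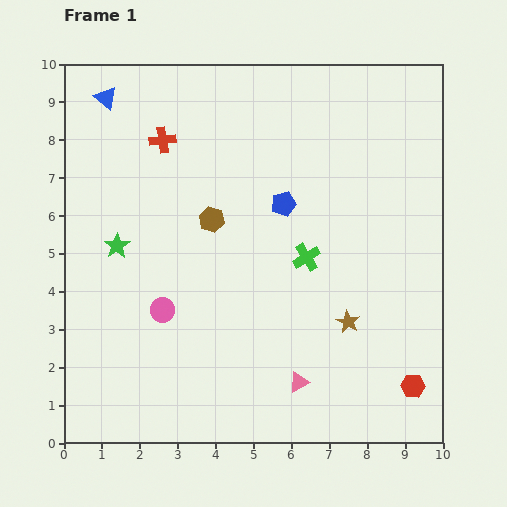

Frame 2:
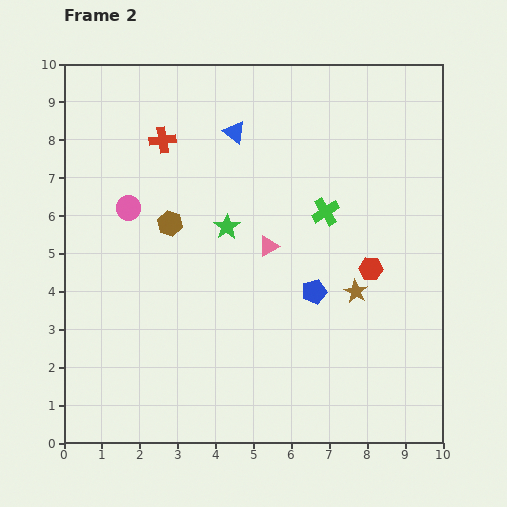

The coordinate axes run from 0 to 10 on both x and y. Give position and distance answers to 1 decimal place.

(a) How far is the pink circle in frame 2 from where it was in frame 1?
2.8

The pink circle moved from (2.6, 3.5) to (1.7, 6.2), a distance of √(0.9² + 2.7²) ≈ 2.8.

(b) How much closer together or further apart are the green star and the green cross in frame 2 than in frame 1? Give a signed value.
-2.4

Distance in frame 1: 5.0. Distance in frame 2: 2.6.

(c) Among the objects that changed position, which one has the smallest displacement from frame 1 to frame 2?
the brown star

(moved 0.8)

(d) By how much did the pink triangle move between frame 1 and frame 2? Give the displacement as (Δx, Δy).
(-0.8, 3.6)

The pink triangle was at (6.2, 1.6) in frame 1 and (5.4, 5.2) in frame 2.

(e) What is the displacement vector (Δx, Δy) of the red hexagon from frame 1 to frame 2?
(-1.1, 3.1)

The red hexagon was at (9.2, 1.5) in frame 1 and (8.1, 4.6) in frame 2.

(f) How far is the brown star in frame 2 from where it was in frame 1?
0.8

The brown star moved from (7.5, 3.2) to (7.7, 4.0), a distance of √(0.2² + 0.8²) ≈ 0.8.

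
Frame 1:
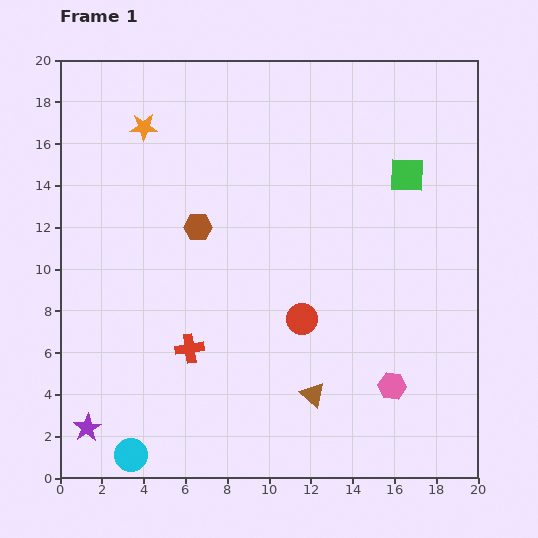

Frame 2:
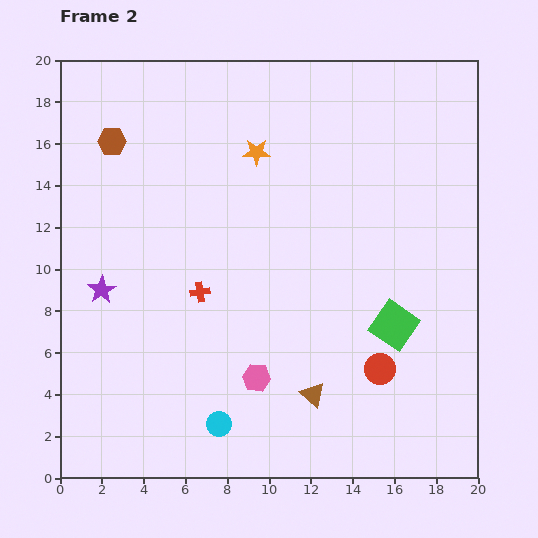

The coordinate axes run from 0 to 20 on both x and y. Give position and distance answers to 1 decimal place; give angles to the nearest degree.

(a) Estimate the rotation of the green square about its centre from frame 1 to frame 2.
31° clockwise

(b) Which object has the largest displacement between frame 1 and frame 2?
the green square

(moved 7.2; next 6.6)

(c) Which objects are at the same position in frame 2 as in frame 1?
the brown triangle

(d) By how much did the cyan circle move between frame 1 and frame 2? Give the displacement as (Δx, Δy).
(4.2, 1.5)

The cyan circle was at (3.4, 1.1) in frame 1 and (7.6, 2.6) in frame 2.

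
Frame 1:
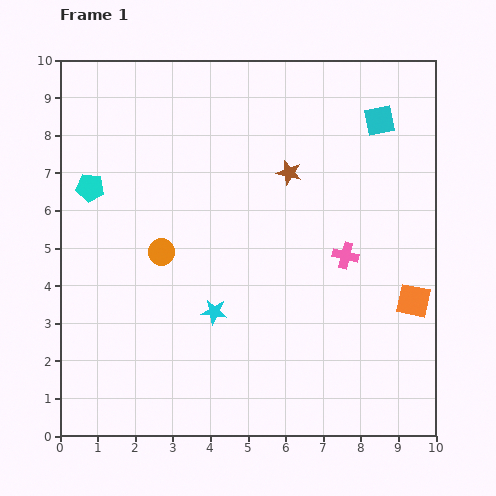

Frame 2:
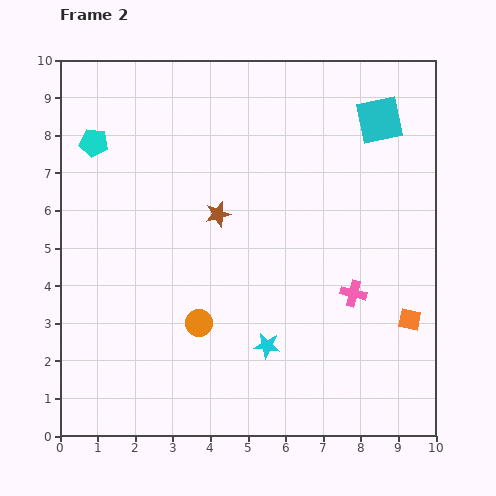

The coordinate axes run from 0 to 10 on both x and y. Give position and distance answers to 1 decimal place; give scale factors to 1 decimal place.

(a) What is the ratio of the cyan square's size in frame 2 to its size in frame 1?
1.5×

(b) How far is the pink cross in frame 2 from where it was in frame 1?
1.0

The pink cross moved from (7.6, 4.8) to (7.8, 3.8), a distance of √(0.2² + 1.0²) ≈ 1.0.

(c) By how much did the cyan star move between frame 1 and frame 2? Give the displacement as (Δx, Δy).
(1.4, -0.9)

The cyan star was at (4.1, 3.3) in frame 1 and (5.5, 2.4) in frame 2.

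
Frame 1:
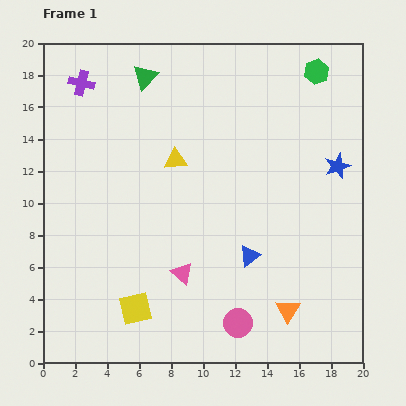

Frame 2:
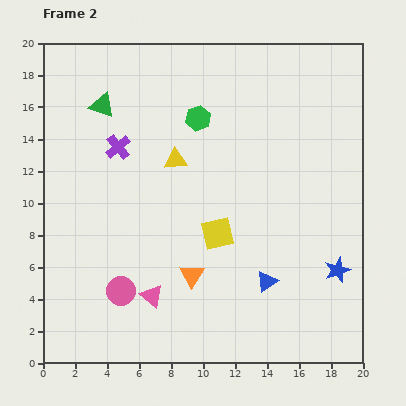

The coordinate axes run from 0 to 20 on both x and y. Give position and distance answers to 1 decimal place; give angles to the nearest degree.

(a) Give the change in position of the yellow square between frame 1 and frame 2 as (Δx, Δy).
(5.1, 4.7)

The yellow square was at (5.8, 3.4) in frame 1 and (10.9, 8.1) in frame 2.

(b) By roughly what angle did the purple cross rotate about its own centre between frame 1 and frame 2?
38° clockwise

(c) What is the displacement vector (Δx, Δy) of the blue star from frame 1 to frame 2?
(0.0, -6.5)

The blue star was at (18.4, 12.3) in frame 1 and (18.4, 5.8) in frame 2.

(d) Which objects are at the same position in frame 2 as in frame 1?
the yellow triangle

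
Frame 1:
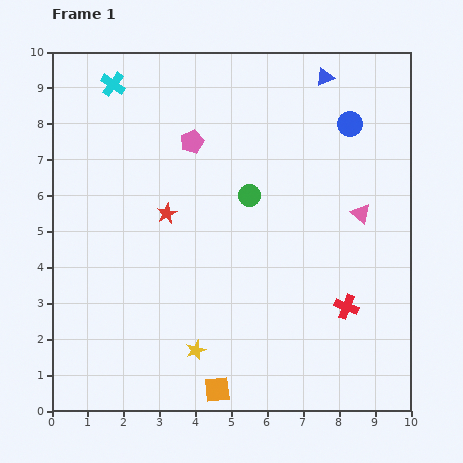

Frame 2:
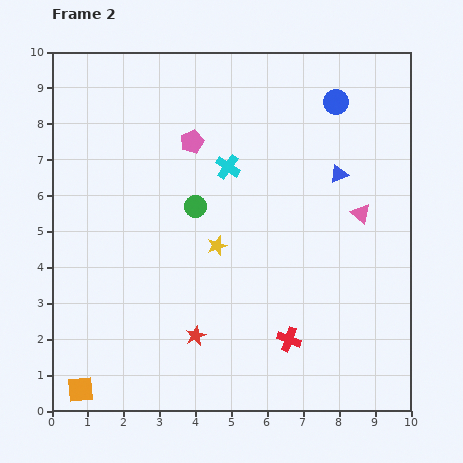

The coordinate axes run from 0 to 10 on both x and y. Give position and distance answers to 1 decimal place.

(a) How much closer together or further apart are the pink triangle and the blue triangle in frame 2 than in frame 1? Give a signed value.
-2.6

Distance in frame 1: 3.9. Distance in frame 2: 1.3.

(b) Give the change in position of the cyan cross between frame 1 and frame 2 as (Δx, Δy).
(3.2, -2.3)

The cyan cross was at (1.7, 9.1) in frame 1 and (4.9, 6.8) in frame 2.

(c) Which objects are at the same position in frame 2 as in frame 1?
the pink triangle, the pink pentagon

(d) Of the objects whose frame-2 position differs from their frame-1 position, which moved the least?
the blue circle

(moved 0.7)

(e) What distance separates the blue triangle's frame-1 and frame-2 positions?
2.7

The blue triangle moved from (7.6, 9.3) to (8.0, 6.6), a distance of √(0.4² + 2.7²) ≈ 2.7.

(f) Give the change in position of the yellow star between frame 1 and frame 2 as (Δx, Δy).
(0.6, 2.9)

The yellow star was at (4.0, 1.7) in frame 1 and (4.6, 4.6) in frame 2.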